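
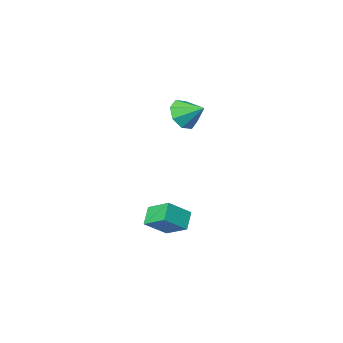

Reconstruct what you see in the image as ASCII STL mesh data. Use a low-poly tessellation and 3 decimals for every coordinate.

solid 
facet normal 0.395 -0.782 -0.483
outer loop
vertex -2.83 -3.632 1.33
vertex -3.35 -4.305 1.995
vertex -3.58 -3.837 1.049
endloop
endfacet
facet normal -0.101 0.912 -0.397
outer loop
vertex -2.83 -3.632 1.33
vertex -3.58 -3.837 1.049
vertex -3.93 -3.155 2.705
endloop
endfacet
facet normal 0.394 -0.782 -0.483
outer loop
vertex -3.58 -3.837 1.049
vertex -3.35 -4.305 1.995
vertex -4.196 -4.316 1.323
endloop
endfacet
facet normal -0.667 0.629 -0.400
outer loop
vertex -3.58 -3.837 1.049
vertex -4.196 -4.316 1.323
vertex -3.93 -3.155 2.705
endloop
endfacet
facet normal 0.394 -0.782 -0.483
outer loop
vertex -4.196 -4.316 1.323
vertex -3.35 -4.305 1.995
vertex -4.316 -4.789 1.991
endloop
endfacet
facet normal -0.972 0.234 -0.009
outer loop
vertex -4.196 -4.316 1.323
vertex -4.316 -4.789 1.991
vertex -3.93 -3.155 2.705
endloop
endfacet
facet normal 0.394 -0.782 -0.483
outer loop
vertex -4.316 -4.789 1.991
vertex -3.35 -4.305 1.995
vertex -3.87 -4.978 2.661
endloop
endfacet
facet normal -0.837 -0.041 0.546
outer loop
vertex -4.316 -4.789 1.991
vertex -3.87 -4.978 2.661
vertex -3.93 -3.155 2.705
endloop
endfacet
facet normal 0.394 -0.782 -0.483
outer loop
vertex -3.87 -4.978 2.661
vertex -3.35 -4.305 1.995
vertex -3.12 -4.773 2.941
endloop
endfacet
facet normal -0.341 -0.034 0.939
outer loop
vertex -3.87 -4.978 2.661
vertex -3.12 -4.773 2.941
vertex -3.93 -3.155 2.705
endloop
endfacet
facet normal 0.395 -0.782 -0.483
outer loop
vertex -3.12 -4.773 2.941
vertex -3.35 -4.305 1.995
vertex -2.505 -4.293 2.667
endloop
endfacet
facet normal 0.225 0.250 0.942
outer loop
vertex -3.12 -4.773 2.941
vertex -2.505 -4.293 2.667
vertex -3.93 -3.155 2.705
endloop
endfacet
facet normal 0.395 -0.782 -0.482
outer loop
vertex -2.505 -4.293 2.667
vertex -3.35 -4.305 1.995
vertex -2.385 -3.821 2.0
endloop
endfacet
facet normal 0.530 0.645 0.551
outer loop
vertex -2.505 -4.293 2.667
vertex -2.385 -3.821 2.0
vertex -3.93 -3.155 2.705
endloop
endfacet
facet normal 0.395 -0.782 -0.483
outer loop
vertex -2.385 -3.821 2.0
vertex -3.35 -4.305 1.995
vertex -2.83 -3.632 1.33
endloop
endfacet
facet normal 0.395 0.919 -0.003
outer loop
vertex -2.385 -3.821 2.0
vertex -2.83 -3.632 1.33
vertex -3.93 -3.155 2.705
endloop
endfacet
facet normal -0.515 -0.532 0.672
outer loop
vertex 1.696 2.896 -0.774
vertex 0.456 2.966 -1.668
vertex 2.121 1.611 -1.466
endloop
endfacet
facet normal 0.810 -0.047 0.584
outer loop
vertex 2.724 2.234 -2.252
vertex 1.696 2.896 -0.774
vertex 2.121 1.611 -1.466
endloop
endfacet
facet normal -0.515 -0.533 0.671
outer loop
vertex 2.121 1.611 -1.466
vertex 0.456 2.966 -1.668
vertex 0.882 1.682 -2.36
endloop
endfacet
facet normal 0.280 -0.845 -0.455
outer loop
vertex 0.882 1.682 -2.36
vertex 2.724 2.234 -2.252
vertex 2.121 1.611 -1.466
endloop
endfacet
facet normal -0.280 0.845 0.455
outer loop
vertex 1.696 2.896 -0.774
vertex 1.059 3.589 -2.454
vertex 0.456 2.966 -1.668
endloop
endfacet
facet normal 0.810 -0.046 0.584
outer loop
vertex 2.298 3.518 -1.56
vertex 1.696 2.896 -0.774
vertex 2.724 2.234 -2.252
endloop
endfacet
facet normal -0.280 0.846 0.455
outer loop
vertex 2.298 3.518 -1.56
vertex 1.059 3.589 -2.454
vertex 1.696 2.896 -0.774
endloop
endfacet
facet normal -0.810 0.046 -0.585
outer loop
vertex 0.456 2.966 -1.668
vertex 1.059 3.589 -2.454
vertex 0.882 1.682 -2.36
endloop
endfacet
facet normal 0.280 -0.846 -0.455
outer loop
vertex 1.484 2.304 -3.146
vertex 2.724 2.234 -2.252
vertex 0.882 1.682 -2.36
endloop
endfacet
facet normal -0.810 0.046 -0.584
outer loop
vertex 0.882 1.682 -2.36
vertex 1.059 3.589 -2.454
vertex 1.484 2.304 -3.146
endloop
endfacet
facet normal 0.514 0.533 -0.672
outer loop
vertex 1.484 2.304 -3.146
vertex 2.298 3.518 -1.56
vertex 2.724 2.234 -2.252
endloop
endfacet
facet normal 0.515 0.532 -0.672
outer loop
vertex 1.059 3.589 -2.454
vertex 2.298 3.518 -1.56
vertex 1.484 2.304 -3.146
endloop
endfacet

endsolid


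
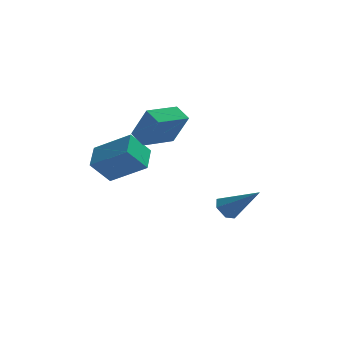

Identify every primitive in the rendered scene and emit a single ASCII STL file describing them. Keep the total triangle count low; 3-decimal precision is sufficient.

solid 
facet normal -0.744 0.270 -0.612
outer loop
vertex 3.486 -1.424 -4.679
vertex 3.081 -1.305 -4.134
vertex 3.474 -0.798 -4.388
endloop
endfacet
facet normal 0.850 0.235 -0.471
outer loop
vertex 3.486 -1.424 -4.679
vertex 3.474 -0.798 -4.388
vertex 4.599 -1.855 -2.886
endloop
endfacet
facet normal -0.743 0.270 -0.612
outer loop
vertex 3.474 -0.798 -4.388
vertex 3.081 -1.305 -4.134
vertex 3.068 -0.68 -3.843
endloop
endfacet
facet normal 0.514 0.834 0.202
outer loop
vertex 3.474 -0.798 -4.388
vertex 3.068 -0.68 -3.843
vertex 4.599 -1.855 -2.886
endloop
endfacet
facet normal -0.745 0.269 -0.611
outer loop
vertex 3.068 -0.68 -3.843
vertex 3.081 -1.305 -4.134
vertex 2.676 -1.187 -3.588
endloop
endfacet
facet normal -0.127 0.522 0.843
outer loop
vertex 3.068 -0.68 -3.843
vertex 2.676 -1.187 -3.588
vertex 4.599 -1.855 -2.886
endloop
endfacet
facet normal -0.745 0.270 -0.611
outer loop
vertex 2.676 -1.187 -3.588
vertex 3.081 -1.305 -4.134
vertex 2.688 -1.812 -3.879
endloop
endfacet
facet normal -0.432 -0.387 0.814
outer loop
vertex 2.676 -1.187 -3.588
vertex 2.688 -1.812 -3.879
vertex 4.599 -1.855 -2.886
endloop
endfacet
facet normal -0.744 0.269 -0.612
outer loop
vertex 2.688 -1.812 -3.879
vertex 3.081 -1.305 -4.134
vertex 3.094 -1.931 -4.425
endloop
endfacet
facet normal -0.096 -0.985 0.143
outer loop
vertex 2.688 -1.812 -3.879
vertex 3.094 -1.931 -4.425
vertex 4.599 -1.855 -2.886
endloop
endfacet
facet normal -0.744 0.269 -0.612
outer loop
vertex 3.094 -1.931 -4.425
vertex 3.081 -1.305 -4.134
vertex 3.486 -1.424 -4.679
endloop
endfacet
facet normal 0.546 -0.672 -0.500
outer loop
vertex 3.094 -1.931 -4.425
vertex 3.486 -1.424 -4.679
vertex 4.599 -1.855 -2.886
endloop
endfacet
facet normal -0.572 -0.324 0.753
outer loop
vertex -1.02 -2.868 0.859
vertex -2.69 -2.299 -0.165
vertex -1.086 -4.133 0.265
endloop
endfacet
facet normal 0.818 -0.279 0.502
outer loop
vertex -0.25 -3.661 -0.835
vertex -1.02 -2.868 0.859
vertex -1.086 -4.133 0.265
endloop
endfacet
facet normal -0.572 -0.324 0.753
outer loop
vertex -1.086 -4.133 0.265
vertex -2.69 -2.299 -0.165
vertex -2.756 -3.565 -0.76
endloop
endfacet
facet normal -0.047 -0.904 -0.424
outer loop
vertex -2.756 -3.565 -0.76
vertex -0.25 -3.661 -0.835
vertex -1.086 -4.133 0.265
endloop
endfacet
facet normal 0.048 0.904 0.424
outer loop
vertex -1.02 -2.868 0.859
vertex -1.854 -1.827 -1.265
vertex -2.69 -2.299 -0.165
endloop
endfacet
facet normal 0.818 -0.279 0.503
outer loop
vertex -0.184 -2.395 -0.24
vertex -1.02 -2.868 0.859
vertex -0.25 -3.661 -0.835
endloop
endfacet
facet normal 0.047 0.904 0.425
outer loop
vertex -0.184 -2.395 -0.24
vertex -1.854 -1.827 -1.265
vertex -1.02 -2.868 0.859
endloop
endfacet
facet normal -0.818 0.279 -0.502
outer loop
vertex -2.69 -2.299 -0.165
vertex -1.854 -1.827 -1.265
vertex -2.756 -3.565 -0.76
endloop
endfacet
facet normal -0.047 -0.904 -0.425
outer loop
vertex -1.92 -3.092 -1.859
vertex -0.25 -3.661 -0.835
vertex -2.756 -3.565 -0.76
endloop
endfacet
facet normal -0.818 0.279 -0.503
outer loop
vertex -2.756 -3.565 -0.76
vertex -1.854 -1.827 -1.265
vertex -1.92 -3.092 -1.859
endloop
endfacet
facet normal 0.572 0.324 -0.753
outer loop
vertex -1.92 -3.092 -1.859
vertex -0.184 -2.395 -0.24
vertex -0.25 -3.661 -0.835
endloop
endfacet
facet normal 0.572 0.324 -0.753
outer loop
vertex -1.854 -1.827 -1.265
vertex -0.184 -2.395 -0.24
vertex -1.92 -3.092 -1.859
endloop
endfacet
facet normal -0.715 -0.695 0.068
outer loop
vertex -0.34 -2.785 2.268
vertex -1.053 -2.206 0.697
vertex 0.221 -3.41 1.784
endloop
endfacet
facet normal 0.392 -0.317 0.864
outer loop
vertex 1.473 -2.194 1.663
vertex -0.34 -2.785 2.268
vertex 0.221 -3.41 1.784
endloop
endfacet
facet normal -0.716 -0.695 0.069
outer loop
vertex 0.221 -3.41 1.784
vertex -1.053 -2.206 0.697
vertex -0.492 -2.832 0.212
endloop
endfacet
facet normal 0.578 -0.645 -0.499
outer loop
vertex -0.492 -2.832 0.212
vertex 1.473 -2.194 1.663
vertex 0.221 -3.41 1.784
endloop
endfacet
facet normal -0.578 0.645 0.500
outer loop
vertex -0.34 -2.785 2.268
vertex 0.199 -0.99 0.576
vertex -1.053 -2.206 0.697
endloop
endfacet
facet normal 0.392 -0.318 0.863
outer loop
vertex 0.912 -1.568 2.148
vertex -0.34 -2.785 2.268
vertex 1.473 -2.194 1.663
endloop
endfacet
facet normal -0.579 0.645 0.500
outer loop
vertex 0.912 -1.568 2.148
vertex 0.199 -0.99 0.576
vertex -0.34 -2.785 2.268
endloop
endfacet
facet normal -0.392 0.318 -0.863
outer loop
vertex -1.053 -2.206 0.697
vertex 0.199 -0.99 0.576
vertex -0.492 -2.832 0.212
endloop
endfacet
facet normal 0.578 -0.644 -0.500
outer loop
vertex 0.76 -1.615 0.092
vertex 1.473 -2.194 1.663
vertex -0.492 -2.832 0.212
endloop
endfacet
facet normal -0.391 0.318 -0.864
outer loop
vertex -0.492 -2.832 0.212
vertex 0.199 -0.99 0.576
vertex 0.76 -1.615 0.092
endloop
endfacet
facet normal 0.716 0.695 -0.069
outer loop
vertex 0.76 -1.615 0.092
vertex 0.912 -1.568 2.148
vertex 1.473 -2.194 1.663
endloop
endfacet
facet normal 0.715 0.695 -0.069
outer loop
vertex 0.199 -0.99 0.576
vertex 0.912 -1.568 2.148
vertex 0.76 -1.615 0.092
endloop
endfacet

endsolid


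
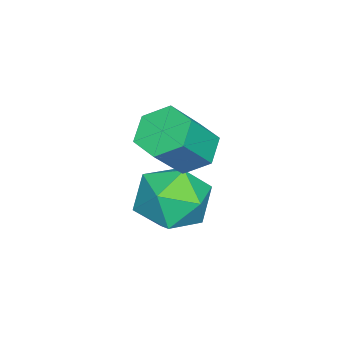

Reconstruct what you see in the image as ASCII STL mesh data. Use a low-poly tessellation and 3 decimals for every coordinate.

solid 
facet normal -0.590 0.287 -0.754
outer loop
vertex -1.623 -1.883 -1.941
vertex -2.124 -2.634 -1.835
vertex -2.338 -1.876 -1.379
endloop
endfacet
facet normal 0.183 0.958 0.221
outer loop
vertex -1.623 -1.883 -1.941
vertex -2.338 -1.876 -1.379
vertex -0.614 -2.374 -0.651
endloop
endfacet
facet normal 0.183 0.958 0.222
outer loop
vertex -0.614 -2.374 -0.651
vertex -2.338 -1.876 -1.379
vertex -1.329 -2.368 -0.089
endloop
endfacet
facet normal 0.590 -0.288 0.754
outer loop
vertex -0.614 -2.374 -0.651
vertex -1.329 -2.368 -0.089
vertex -1.116 -3.126 -0.545
endloop
endfacet
facet normal -0.590 0.287 -0.755
outer loop
vertex -2.338 -1.876 -1.379
vertex -2.124 -2.634 -1.835
vertex -2.84 -2.628 -1.273
endloop
endfacet
facet normal -0.590 0.485 0.646
outer loop
vertex -2.338 -1.876 -1.379
vertex -2.84 -2.628 -1.273
vertex -1.329 -2.368 -0.089
endloop
endfacet
facet normal -0.590 0.485 0.646
outer loop
vertex -1.329 -2.368 -0.089
vertex -2.84 -2.628 -1.273
vertex -1.831 -3.119 0.017
endloop
endfacet
facet normal 0.590 -0.288 0.754
outer loop
vertex -1.329 -2.368 -0.089
vertex -1.831 -3.119 0.017
vertex -1.116 -3.126 -0.545
endloop
endfacet
facet normal -0.590 0.287 -0.755
outer loop
vertex -2.84 -2.628 -1.273
vertex -2.124 -2.634 -1.835
vertex -2.626 -3.386 -1.729
endloop
endfacet
facet normal -0.772 -0.473 0.424
outer loop
vertex -2.84 -2.628 -1.273
vertex -2.626 -3.386 -1.729
vertex -1.831 -3.119 0.017
endloop
endfacet
facet normal -0.772 -0.473 0.424
outer loop
vertex -1.831 -3.119 0.017
vertex -2.626 -3.386 -1.729
vertex -1.617 -3.877 -0.439
endloop
endfacet
facet normal 0.590 -0.287 0.754
outer loop
vertex -1.831 -3.119 0.017
vertex -1.617 -3.877 -0.439
vertex -1.116 -3.126 -0.545
endloop
endfacet
facet normal -0.590 0.288 -0.754
outer loop
vertex -2.626 -3.386 -1.729
vertex -2.124 -2.634 -1.835
vertex -1.911 -3.392 -2.291
endloop
endfacet
facet normal -0.182 -0.958 -0.222
outer loop
vertex -2.626 -3.386 -1.729
vertex -1.911 -3.392 -2.291
vertex -1.617 -3.877 -0.439
endloop
endfacet
facet normal -0.184 -0.958 -0.222
outer loop
vertex -1.617 -3.877 -0.439
vertex -1.911 -3.392 -2.291
vertex -0.902 -3.884 -1.001
endloop
endfacet
facet normal 0.590 -0.287 0.754
outer loop
vertex -1.617 -3.877 -0.439
vertex -0.902 -3.884 -1.001
vertex -1.116 -3.126 -0.545
endloop
endfacet
facet normal -0.590 0.288 -0.754
outer loop
vertex -1.911 -3.392 -2.291
vertex -2.124 -2.634 -1.835
vertex -1.409 -2.641 -2.397
endloop
endfacet
facet normal 0.589 -0.485 -0.646
outer loop
vertex -1.911 -3.392 -2.291
vertex -1.409 -2.641 -2.397
vertex -0.902 -3.884 -1.001
endloop
endfacet
facet normal 0.590 -0.485 -0.646
outer loop
vertex -0.902 -3.884 -1.001
vertex -1.409 -2.641 -2.397
vertex -0.4 -3.132 -1.107
endloop
endfacet
facet normal 0.590 -0.287 0.755
outer loop
vertex -0.902 -3.884 -1.001
vertex -0.4 -3.132 -1.107
vertex -1.116 -3.126 -0.545
endloop
endfacet
facet normal -0.590 0.287 -0.754
outer loop
vertex -1.409 -2.641 -2.397
vertex -2.124 -2.634 -1.835
vertex -1.623 -1.883 -1.941
endloop
endfacet
facet normal 0.772 0.473 -0.424
outer loop
vertex -1.409 -2.641 -2.397
vertex -1.623 -1.883 -1.941
vertex -0.4 -3.132 -1.107
endloop
endfacet
facet normal 0.772 0.473 -0.424
outer loop
vertex -0.4 -3.132 -1.107
vertex -1.623 -1.883 -1.941
vertex -0.614 -2.374 -0.651
endloop
endfacet
facet normal 0.590 -0.287 0.755
outer loop
vertex -0.4 -3.132 -1.107
vertex -0.614 -2.374 -0.651
vertex -1.116 -3.126 -0.545
endloop
endfacet
facet normal -0.688 0.350 0.636
outer loop
vertex -2.052 -1.999 -3.253
vertex -2.417 -3.15 -3.015
vertex -1.529 -2.634 -2.338
endloop
endfacet
facet normal -0.120 0.782 0.611
outer loop
vertex -2.052 -1.999 -3.253
vertex -1.529 -2.634 -2.338
vertex -0.835 -1.945 -3.084
endloop
endfacet
facet normal -0.035 0.997 -0.064
outer loop
vertex -2.052 -1.999 -3.253
vertex -0.835 -1.945 -3.084
vertex -1.294 -2.034 -4.222
endloop
endfacet
facet normal -0.552 0.698 -0.457
outer loop
vertex -2.052 -1.999 -3.253
vertex -1.294 -2.034 -4.222
vertex -2.272 -2.779 -4.179
endloop
endfacet
facet normal -0.954 0.298 -0.024
outer loop
vertex -2.052 -1.999 -3.253
vertex -2.272 -2.779 -4.179
vertex -2.417 -3.15 -3.015
endloop
endfacet
facet normal 0.455 0.402 0.795
outer loop
vertex -0.835 -1.945 -3.084
vertex -1.529 -2.634 -2.338
vertex -0.448 -3.061 -2.741
endloop
endfacet
facet normal -0.464 -0.297 0.835
outer loop
vertex -1.529 -2.634 -2.338
vertex -2.417 -3.15 -3.015
vertex -1.426 -3.806 -2.698
endloop
endfacet
facet normal -0.894 -0.382 -0.233
outer loop
vertex -2.417 -3.15 -3.015
vertex -2.272 -2.779 -4.179
vertex -1.885 -3.895 -3.836
endloop
endfacet
facet normal -0.243 0.265 -0.933
outer loop
vertex -2.272 -2.779 -4.179
vertex -1.294 -2.034 -4.222
vertex -1.191 -3.206 -4.582
endloop
endfacet
facet normal 0.591 0.750 -0.297
outer loop
vertex -1.294 -2.034 -4.222
vertex -0.835 -1.945 -3.084
vertex -0.303 -2.69 -3.905
endloop
endfacet
facet normal 0.552 -0.698 0.457
outer loop
vertex -0.668 -3.841 -3.667
vertex -0.448 -3.061 -2.741
vertex -1.426 -3.806 -2.698
endloop
endfacet
facet normal 0.035 -0.997 0.064
outer loop
vertex -0.668 -3.841 -3.667
vertex -1.426 -3.806 -2.698
vertex -1.885 -3.895 -3.836
endloop
endfacet
facet normal 0.120 -0.782 -0.611
outer loop
vertex -0.668 -3.841 -3.667
vertex -1.885 -3.895 -3.836
vertex -1.191 -3.206 -4.582
endloop
endfacet
facet normal 0.688 -0.350 -0.636
outer loop
vertex -0.668 -3.841 -3.667
vertex -1.191 -3.206 -4.582
vertex -0.303 -2.69 -3.905
endloop
endfacet
facet normal 0.954 -0.298 0.024
outer loop
vertex -0.668 -3.841 -3.667
vertex -0.303 -2.69 -3.905
vertex -0.448 -3.061 -2.741
endloop
endfacet
facet normal 0.243 -0.265 0.933
outer loop
vertex -1.426 -3.806 -2.698
vertex -0.448 -3.061 -2.741
vertex -1.529 -2.634 -2.338
endloop
endfacet
facet normal -0.591 -0.750 0.297
outer loop
vertex -1.885 -3.895 -3.836
vertex -1.426 -3.806 -2.698
vertex -2.417 -3.15 -3.015
endloop
endfacet
facet normal -0.455 -0.402 -0.795
outer loop
vertex -1.191 -3.206 -4.582
vertex -1.885 -3.895 -3.836
vertex -2.272 -2.779 -4.179
endloop
endfacet
facet normal 0.464 0.297 -0.835
outer loop
vertex -0.303 -2.69 -3.905
vertex -1.191 -3.206 -4.582
vertex -1.294 -2.034 -4.222
endloop
endfacet
facet normal 0.894 0.382 0.233
outer loop
vertex -0.448 -3.061 -2.741
vertex -0.303 -2.69 -3.905
vertex -0.835 -1.945 -3.084
endloop
endfacet

endsolid


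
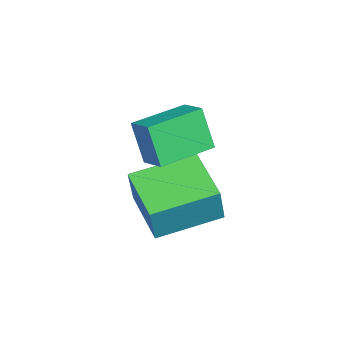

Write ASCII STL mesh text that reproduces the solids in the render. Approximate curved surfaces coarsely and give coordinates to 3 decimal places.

solid 
facet normal -0.536 -0.747 -0.393
outer loop
vertex -1.148 -4.324 -0.66
vertex -2.406 -3.456 -0.593
vertex -0.914 -3.897 -1.79
endloop
endfacet
facet normal 0.822 -0.567 -0.044
outer loop
vertex -0.474 -3.284 -1.467
vertex -1.148 -4.324 -0.66
vertex -0.914 -3.897 -1.79
endloop
endfacet
facet normal -0.536 -0.747 -0.394
outer loop
vertex -0.914 -3.897 -1.79
vertex -2.406 -3.456 -0.593
vertex -2.172 -3.029 -1.722
endloop
endfacet
facet normal 0.190 0.347 -0.918
outer loop
vertex -2.172 -3.029 -1.722
vertex -0.474 -3.284 -1.467
vertex -0.914 -3.897 -1.79
endloop
endfacet
facet normal -0.191 -0.347 0.918
outer loop
vertex -1.148 -4.324 -0.66
vertex -1.966 -2.843 -0.27
vertex -2.406 -3.456 -0.593
endloop
endfacet
facet normal 0.822 -0.567 -0.044
outer loop
vertex -0.708 -3.711 -0.338
vertex -1.148 -4.324 -0.66
vertex -0.474 -3.284 -1.467
endloop
endfacet
facet normal -0.189 -0.347 0.919
outer loop
vertex -0.708 -3.711 -0.338
vertex -1.966 -2.843 -0.27
vertex -1.148 -4.324 -0.66
endloop
endfacet
facet normal -0.822 0.567 0.044
outer loop
vertex -2.406 -3.456 -0.593
vertex -1.966 -2.843 -0.27
vertex -2.172 -3.029 -1.722
endloop
endfacet
facet normal 0.190 0.346 -0.919
outer loop
vertex -1.732 -2.416 -1.4
vertex -0.474 -3.284 -1.467
vertex -2.172 -3.029 -1.722
endloop
endfacet
facet normal -0.822 0.567 0.044
outer loop
vertex -2.172 -3.029 -1.722
vertex -1.966 -2.843 -0.27
vertex -1.732 -2.416 -1.4
endloop
endfacet
facet normal 0.536 0.747 0.394
outer loop
vertex -1.732 -2.416 -1.4
vertex -0.708 -3.711 -0.338
vertex -0.474 -3.284 -1.467
endloop
endfacet
facet normal 0.536 0.747 0.393
outer loop
vertex -1.966 -2.843 -0.27
vertex -0.708 -3.711 -0.338
vertex -1.732 -2.416 -1.4
endloop
endfacet
facet normal -0.709 -0.664 0.237
outer loop
vertex -1.387 -4.533 -2.757
vertex -2.534 -3.188 -2.419
vertex -1.759 -4.555 -3.93
endloop
endfacet
facet normal 0.637 -0.747 -0.188
outer loop
vertex -0.646 -3.512 -4.301
vertex -1.387 -4.533 -2.757
vertex -1.759 -4.555 -3.93
endloop
endfacet
facet normal -0.709 -0.664 0.237
outer loop
vertex -1.759 -4.555 -3.93
vertex -2.534 -3.188 -2.419
vertex -2.906 -3.21 -3.591
endloop
endfacet
facet normal -0.302 -0.017 -0.953
outer loop
vertex -2.906 -3.21 -3.591
vertex -0.646 -3.512 -4.301
vertex -1.759 -4.555 -3.93
endloop
endfacet
facet normal 0.301 0.017 0.953
outer loop
vertex -1.387 -4.533 -2.757
vertex -1.421 -2.145 -2.79
vertex -2.534 -3.188 -2.419
endloop
endfacet
facet normal 0.637 -0.747 -0.188
outer loop
vertex -0.274 -3.49 -3.129
vertex -1.387 -4.533 -2.757
vertex -0.646 -3.512 -4.301
endloop
endfacet
facet normal 0.302 0.017 0.953
outer loop
vertex -0.274 -3.49 -3.129
vertex -1.421 -2.145 -2.79
vertex -1.387 -4.533 -2.757
endloop
endfacet
facet normal -0.637 0.747 0.188
outer loop
vertex -2.534 -3.188 -2.419
vertex -1.421 -2.145 -2.79
vertex -2.906 -3.21 -3.591
endloop
endfacet
facet normal -0.302 -0.018 -0.953
outer loop
vertex -1.793 -2.167 -3.963
vertex -0.646 -3.512 -4.301
vertex -2.906 -3.21 -3.591
endloop
endfacet
facet normal -0.637 0.747 0.188
outer loop
vertex -2.906 -3.21 -3.591
vertex -1.421 -2.145 -2.79
vertex -1.793 -2.167 -3.963
endloop
endfacet
facet normal 0.709 0.664 -0.237
outer loop
vertex -1.793 -2.167 -3.963
vertex -0.274 -3.49 -3.129
vertex -0.646 -3.512 -4.301
endloop
endfacet
facet normal 0.709 0.664 -0.237
outer loop
vertex -1.421 -2.145 -2.79
vertex -0.274 -3.49 -3.129
vertex -1.793 -2.167 -3.963
endloop
endfacet

endsolid


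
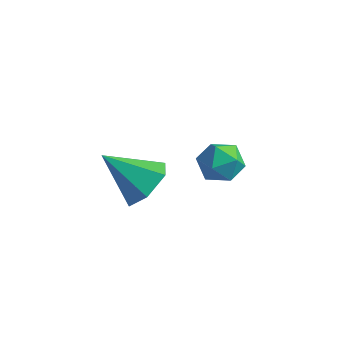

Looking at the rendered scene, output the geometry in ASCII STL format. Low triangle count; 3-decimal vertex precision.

solid 
facet normal 0.704 0.313 -0.638
outer loop
vertex 3.885 -2.232 1.705
vertex 3.255 -1.388 1.423
vertex 3.96 -1.291 2.249
endloop
endfacet
facet normal 0.349 -0.490 0.799
outer loop
vertex 3.885 -2.232 1.705
vertex 3.96 -1.291 2.249
vertex 1.805 -2.032 2.737
endloop
endfacet
facet normal 0.704 0.313 -0.638
outer loop
vertex 3.96 -1.291 2.249
vertex 3.255 -1.388 1.423
vertex 3.33 -0.447 1.968
endloop
endfacet
facet normal 0.082 0.370 0.925
outer loop
vertex 3.96 -1.291 2.249
vertex 3.33 -0.447 1.968
vertex 1.805 -2.032 2.737
endloop
endfacet
facet normal 0.704 0.313 -0.637
outer loop
vertex 3.33 -0.447 1.968
vertex 3.255 -1.388 1.423
vertex 2.626 -0.544 1.142
endloop
endfacet
facet normal -0.560 0.729 0.392
outer loop
vertex 3.33 -0.447 1.968
vertex 2.626 -0.544 1.142
vertex 1.805 -2.032 2.737
endloop
endfacet
facet normal 0.704 0.312 -0.638
outer loop
vertex 2.626 -0.544 1.142
vertex 3.255 -1.388 1.423
vertex 2.55 -1.485 0.597
endloop
endfacet
facet normal -0.936 0.230 -0.267
outer loop
vertex 2.626 -0.544 1.142
vertex 2.55 -1.485 0.597
vertex 1.805 -2.032 2.737
endloop
endfacet
facet normal 0.704 0.313 -0.638
outer loop
vertex 2.55 -1.485 0.597
vertex 3.255 -1.388 1.423
vertex 3.18 -2.329 0.879
endloop
endfacet
facet normal -0.669 -0.631 -0.394
outer loop
vertex 2.55 -1.485 0.597
vertex 3.18 -2.329 0.879
vertex 1.805 -2.032 2.737
endloop
endfacet
facet normal 0.704 0.313 -0.638
outer loop
vertex 3.18 -2.329 0.879
vertex 3.255 -1.388 1.423
vertex 3.885 -2.232 1.705
endloop
endfacet
facet normal -0.026 -0.990 0.139
outer loop
vertex 3.18 -2.329 0.879
vertex 3.885 -2.232 1.705
vertex 1.805 -2.032 2.737
endloop
endfacet
facet normal -0.334 0.471 0.816
outer loop
vertex 3.634 3.482 0.32
vertex 2.725 3.182 0.121
vertex 3.311 2.631 0.679
endloop
endfacet
facet normal 0.340 0.253 0.906
outer loop
vertex 3.634 3.482 0.32
vertex 3.311 2.631 0.679
vertex 4.218 2.697 0.32
endloop
endfacet
facet normal 0.738 0.549 0.393
outer loop
vertex 3.634 3.482 0.32
vertex 4.218 2.697 0.32
vertex 4.193 3.288 -0.458
endloop
endfacet
facet normal 0.311 0.950 -0.014
outer loop
vertex 3.634 3.482 0.32
vertex 4.193 3.288 -0.458
vertex 3.27 3.588 -0.581
endloop
endfacet
facet normal -0.352 0.902 0.248
outer loop
vertex 3.634 3.482 0.32
vertex 3.27 3.588 -0.581
vertex 2.725 3.182 0.121
endloop
endfacet
facet normal 0.356 -0.455 0.816
outer loop
vertex 4.218 2.697 0.32
vertex 3.311 2.631 0.679
vertex 3.67 1.912 0.121
endloop
endfacet
facet normal -0.735 -0.102 0.671
outer loop
vertex 3.311 2.631 0.679
vertex 2.725 3.182 0.121
vertex 2.747 2.212 -0.002
endloop
endfacet
facet normal -0.764 0.596 -0.248
outer loop
vertex 2.725 3.182 0.121
vertex 3.27 3.588 -0.581
vertex 2.722 2.803 -0.78
endloop
endfacet
facet normal 0.309 0.675 -0.671
outer loop
vertex 3.27 3.588 -0.581
vertex 4.193 3.288 -0.458
vertex 3.629 2.869 -1.139
endloop
endfacet
facet normal 1.000 0.024 -0.014
outer loop
vertex 4.193 3.288 -0.458
vertex 4.218 2.697 0.32
vertex 4.215 2.318 -0.581
endloop
endfacet
facet normal -0.311 -0.950 0.014
outer loop
vertex 3.306 2.018 -0.78
vertex 3.67 1.912 0.121
vertex 2.747 2.212 -0.002
endloop
endfacet
facet normal -0.738 -0.549 -0.393
outer loop
vertex 3.306 2.018 -0.78
vertex 2.747 2.212 -0.002
vertex 2.722 2.803 -0.78
endloop
endfacet
facet normal -0.340 -0.253 -0.906
outer loop
vertex 3.306 2.018 -0.78
vertex 2.722 2.803 -0.78
vertex 3.629 2.869 -1.139
endloop
endfacet
facet normal 0.334 -0.471 -0.816
outer loop
vertex 3.306 2.018 -0.78
vertex 3.629 2.869 -1.139
vertex 4.215 2.318 -0.581
endloop
endfacet
facet normal 0.352 -0.902 -0.248
outer loop
vertex 3.306 2.018 -0.78
vertex 4.215 2.318 -0.581
vertex 3.67 1.912 0.121
endloop
endfacet
facet normal -0.309 -0.675 0.671
outer loop
vertex 2.747 2.212 -0.002
vertex 3.67 1.912 0.121
vertex 3.311 2.631 0.679
endloop
endfacet
facet normal -1.000 -0.024 0.014
outer loop
vertex 2.722 2.803 -0.78
vertex 2.747 2.212 -0.002
vertex 2.725 3.182 0.121
endloop
endfacet
facet normal -0.356 0.455 -0.816
outer loop
vertex 3.629 2.869 -1.139
vertex 2.722 2.803 -0.78
vertex 3.27 3.588 -0.581
endloop
endfacet
facet normal 0.735 0.102 -0.671
outer loop
vertex 4.215 2.318 -0.581
vertex 3.629 2.869 -1.139
vertex 4.193 3.288 -0.458
endloop
endfacet
facet normal 0.764 -0.596 0.248
outer loop
vertex 3.67 1.912 0.121
vertex 4.215 2.318 -0.581
vertex 4.218 2.697 0.32
endloop
endfacet

endsolid


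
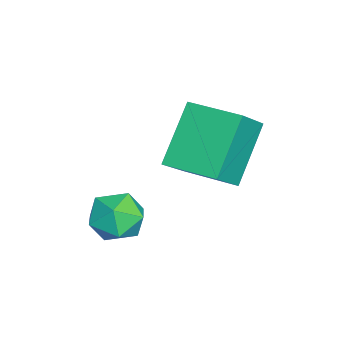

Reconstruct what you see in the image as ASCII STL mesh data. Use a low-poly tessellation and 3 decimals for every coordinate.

solid 
facet normal -0.619 0.256 0.742
outer loop
vertex 1.689 0.523 0.765
vertex 2.181 1.595 0.805
vertex 0.984 0.873 0.056
endloop
endfacet
facet normal -0.417 -0.908 -0.034
outer loop
vertex 1.919 0.485 -1.065
vertex 1.689 0.523 0.765
vertex 0.984 0.873 0.056
endloop
endfacet
facet normal -0.619 0.257 0.742
outer loop
vertex 0.984 0.873 0.056
vertex 2.181 1.595 0.805
vertex 1.476 1.945 0.095
endloop
endfacet
facet normal -0.666 0.330 -0.669
outer loop
vertex 1.476 1.945 0.095
vertex 1.919 0.485 -1.065
vertex 0.984 0.873 0.056
endloop
endfacet
facet normal 0.665 -0.330 0.669
outer loop
vertex 1.689 0.523 0.765
vertex 3.116 1.207 -0.316
vertex 2.181 1.595 0.805
endloop
endfacet
facet normal -0.417 -0.908 -0.034
outer loop
vertex 2.624 0.135 -0.355
vertex 1.689 0.523 0.765
vertex 1.919 0.485 -1.065
endloop
endfacet
facet normal 0.665 -0.330 0.670
outer loop
vertex 2.624 0.135 -0.355
vertex 3.116 1.207 -0.316
vertex 1.689 0.523 0.765
endloop
endfacet
facet normal 0.417 0.908 0.034
outer loop
vertex 2.181 1.595 0.805
vertex 3.116 1.207 -0.316
vertex 1.476 1.945 0.095
endloop
endfacet
facet normal -0.665 0.330 -0.670
outer loop
vertex 2.411 1.557 -1.025
vertex 1.919 0.485 -1.065
vertex 1.476 1.945 0.095
endloop
endfacet
facet normal 0.417 0.908 0.034
outer loop
vertex 1.476 1.945 0.095
vertex 3.116 1.207 -0.316
vertex 2.411 1.557 -1.025
endloop
endfacet
facet normal 0.620 -0.257 -0.742
outer loop
vertex 2.411 1.557 -1.025
vertex 2.624 0.135 -0.355
vertex 1.919 0.485 -1.065
endloop
endfacet
facet normal 0.619 -0.257 -0.742
outer loop
vertex 3.116 1.207 -0.316
vertex 2.624 0.135 -0.355
vertex 2.411 1.557 -1.025
endloop
endfacet
facet normal 0.014 -0.149 0.989
outer loop
vertex 2.791 -0.467 -1.104
vertex 2.903 -1.081 -1.198
vertex 3.385 -0.676 -1.144
endloop
endfacet
facet normal 0.235 0.509 0.828
outer loop
vertex 2.791 -0.467 -1.104
vertex 3.385 -0.676 -1.144
vertex 3.22 -0.138 -1.428
endloop
endfacet
facet normal -0.287 0.836 0.468
outer loop
vertex 2.791 -0.467 -1.104
vertex 3.22 -0.138 -1.428
vertex 2.637 -0.209 -1.659
endloop
endfacet
facet normal -0.832 0.377 0.406
outer loop
vertex 2.791 -0.467 -1.104
vertex 2.637 -0.209 -1.659
vertex 2.442 -0.792 -1.517
endloop
endfacet
facet normal -0.647 -0.229 0.727
outer loop
vertex 2.791 -0.467 -1.104
vertex 2.442 -0.792 -1.517
vertex 2.903 -1.081 -1.198
endloop
endfacet
facet normal 0.799 0.453 0.394
outer loop
vertex 3.22 -0.138 -1.428
vertex 3.385 -0.676 -1.144
vertex 3.598 -0.548 -1.723
endloop
endfacet
facet normal 0.441 -0.613 0.656
outer loop
vertex 3.385 -0.676 -1.144
vertex 2.903 -1.081 -1.198
vertex 3.403 -1.131 -1.581
endloop
endfacet
facet normal -0.627 -0.744 0.231
outer loop
vertex 2.903 -1.081 -1.198
vertex 2.442 -0.792 -1.517
vertex 2.82 -1.202 -1.812
endloop
endfacet
facet normal -0.927 0.240 -0.288
outer loop
vertex 2.442 -0.792 -1.517
vertex 2.637 -0.209 -1.659
vertex 2.655 -0.664 -2.096
endloop
endfacet
facet normal -0.045 0.981 -0.187
outer loop
vertex 2.637 -0.209 -1.659
vertex 3.22 -0.138 -1.428
vertex 3.137 -0.259 -2.042
endloop
endfacet
facet normal 0.832 -0.377 -0.406
outer loop
vertex 3.249 -0.873 -2.136
vertex 3.598 -0.548 -1.723
vertex 3.403 -1.131 -1.581
endloop
endfacet
facet normal 0.287 -0.836 -0.468
outer loop
vertex 3.249 -0.873 -2.136
vertex 3.403 -1.131 -1.581
vertex 2.82 -1.202 -1.812
endloop
endfacet
facet normal -0.235 -0.509 -0.828
outer loop
vertex 3.249 -0.873 -2.136
vertex 2.82 -1.202 -1.812
vertex 2.655 -0.664 -2.096
endloop
endfacet
facet normal -0.014 0.149 -0.989
outer loop
vertex 3.249 -0.873 -2.136
vertex 2.655 -0.664 -2.096
vertex 3.137 -0.259 -2.042
endloop
endfacet
facet normal 0.647 0.229 -0.727
outer loop
vertex 3.249 -0.873 -2.136
vertex 3.137 -0.259 -2.042
vertex 3.598 -0.548 -1.723
endloop
endfacet
facet normal 0.927 -0.240 0.288
outer loop
vertex 3.403 -1.131 -1.581
vertex 3.598 -0.548 -1.723
vertex 3.385 -0.676 -1.144
endloop
endfacet
facet normal 0.045 -0.981 0.187
outer loop
vertex 2.82 -1.202 -1.812
vertex 3.403 -1.131 -1.581
vertex 2.903 -1.081 -1.198
endloop
endfacet
facet normal -0.799 -0.453 -0.394
outer loop
vertex 2.655 -0.664 -2.096
vertex 2.82 -1.202 -1.812
vertex 2.442 -0.792 -1.517
endloop
endfacet
facet normal -0.441 0.613 -0.656
outer loop
vertex 3.137 -0.259 -2.042
vertex 2.655 -0.664 -2.096
vertex 2.637 -0.209 -1.659
endloop
endfacet
facet normal 0.627 0.744 -0.231
outer loop
vertex 3.598 -0.548 -1.723
vertex 3.137 -0.259 -2.042
vertex 3.22 -0.138 -1.428
endloop
endfacet

endsolid


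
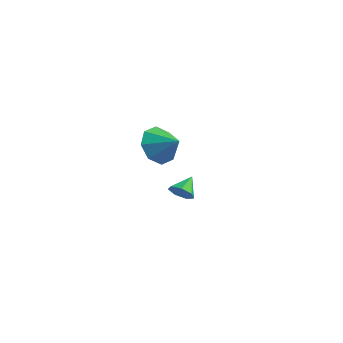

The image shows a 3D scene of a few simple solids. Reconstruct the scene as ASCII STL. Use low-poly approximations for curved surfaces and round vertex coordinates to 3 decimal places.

solid 
facet normal -0.898 -0.143 -0.416
outer loop
vertex -3.986 4.067 -1.315
vertex -4.31 3.509 -0.425
vertex -4.335 4.564 -0.733
endloop
endfacet
facet normal 0.676 0.709 -0.201
outer loop
vertex -3.986 4.067 -1.315
vertex -4.335 4.564 -0.733
vertex -3.17 3.691 0.105
endloop
endfacet
facet normal -0.898 -0.143 -0.417
outer loop
vertex -4.335 4.564 -0.733
vertex -4.31 3.509 -0.425
vertex -4.67 4.444 0.03
endloop
endfacet
facet normal 0.413 0.854 0.316
outer loop
vertex -4.335 4.564 -0.733
vertex -4.67 4.444 0.03
vertex -3.17 3.691 0.105
endloop
endfacet
facet normal -0.898 -0.143 -0.416
outer loop
vertex -4.67 4.444 0.03
vertex -4.31 3.509 -0.425
vertex -4.794 3.776 0.527
endloop
endfacet
facet normal 0.237 0.551 0.800
outer loop
vertex -4.67 4.444 0.03
vertex -4.794 3.776 0.527
vertex -3.17 3.691 0.105
endloop
endfacet
facet normal -0.898 -0.143 -0.416
outer loop
vertex -4.794 3.776 0.527
vertex -4.31 3.509 -0.425
vertex -4.634 2.951 0.466
endloop
endfacet
facet normal 0.250 -0.023 0.968
outer loop
vertex -4.794 3.776 0.527
vertex -4.634 2.951 0.466
vertex -3.17 3.691 0.105
endloop
endfacet
facet normal -0.898 -0.143 -0.416
outer loop
vertex -4.634 2.951 0.466
vertex -4.31 3.509 -0.425
vertex -4.285 2.454 -0.116
endloop
endfacet
facet normal 0.446 -0.531 0.721
outer loop
vertex -4.634 2.951 0.466
vertex -4.285 2.454 -0.116
vertex -3.17 3.691 0.105
endloop
endfacet
facet normal -0.898 -0.143 -0.417
outer loop
vertex -4.285 2.454 -0.116
vertex -4.31 3.509 -0.425
vertex -3.95 2.574 -0.879
endloop
endfacet
facet normal 0.709 -0.675 0.205
outer loop
vertex -4.285 2.454 -0.116
vertex -3.95 2.574 -0.879
vertex -3.17 3.691 0.105
endloop
endfacet
facet normal -0.898 -0.143 -0.417
outer loop
vertex -3.95 2.574 -0.879
vertex -4.31 3.509 -0.425
vertex -3.826 3.242 -1.376
endloop
endfacet
facet normal 0.885 -0.372 -0.279
outer loop
vertex -3.95 2.574 -0.879
vertex -3.826 3.242 -1.376
vertex -3.17 3.691 0.105
endloop
endfacet
facet normal -0.898 -0.143 -0.417
outer loop
vertex -3.826 3.242 -1.376
vertex -4.31 3.509 -0.425
vertex -3.986 4.067 -1.315
endloop
endfacet
facet normal 0.871 0.202 -0.447
outer loop
vertex -3.826 3.242 -1.376
vertex -3.986 4.067 -1.315
vertex -3.17 3.691 0.105
endloop
endfacet
facet normal 0.176 -0.748 -0.640
outer loop
vertex 2.044 -0.243 -0.696
vertex 1.648 -0.578 -0.413
vertex 1.562 -0.21 -0.867
endloop
endfacet
facet normal 0.176 0.933 -0.315
outer loop
vertex 2.044 -0.243 -0.696
vertex 1.562 -0.21 -0.867
vertex 1.472 0.178 0.233
endloop
endfacet
facet normal 0.175 -0.748 -0.640
outer loop
vertex 1.562 -0.21 -0.867
vertex 1.648 -0.578 -0.413
vertex 1.145 -0.454 -0.696
endloop
endfacet
facet normal -0.572 0.758 -0.314
outer loop
vertex 1.562 -0.21 -0.867
vertex 1.145 -0.454 -0.696
vertex 1.472 0.178 0.233
endloop
endfacet
facet normal 0.175 -0.748 -0.640
outer loop
vertex 1.145 -0.454 -0.696
vertex 1.648 -0.578 -0.413
vertex 1.108 -0.791 -0.312
endloop
endfacet
facet normal -0.950 0.273 0.148
outer loop
vertex 1.145 -0.454 -0.696
vertex 1.108 -0.791 -0.312
vertex 1.472 0.178 0.233
endloop
endfacet
facet normal 0.175 -0.748 -0.640
outer loop
vertex 1.108 -0.791 -0.312
vertex 1.648 -0.578 -0.413
vertex 1.477 -0.967 -0.005
endloop
endfacet
facet normal -0.674 -0.153 0.723
outer loop
vertex 1.108 -0.791 -0.312
vertex 1.477 -0.967 -0.005
vertex 1.472 0.178 0.233
endloop
endfacet
facet normal 0.175 -0.748 -0.640
outer loop
vertex 1.477 -0.967 -0.005
vertex 1.648 -0.578 -0.413
vertex 1.976 -0.85 -0.005
endloop
endfacet
facet normal 0.048 -0.203 0.978
outer loop
vertex 1.477 -0.967 -0.005
vertex 1.976 -0.85 -0.005
vertex 1.472 0.178 0.233
endloop
endfacet
facet normal 0.175 -0.749 -0.640
outer loop
vertex 1.976 -0.85 -0.005
vertex 1.648 -0.578 -0.413
vertex 2.228 -0.528 -0.313
endloop
endfacet
facet normal 0.673 0.163 0.721
outer loop
vertex 1.976 -0.85 -0.005
vertex 2.228 -0.528 -0.313
vertex 1.472 0.178 0.233
endloop
endfacet
facet normal 0.175 -0.748 -0.640
outer loop
vertex 2.228 -0.528 -0.313
vertex 1.648 -0.578 -0.413
vertex 2.044 -0.243 -0.696
endloop
endfacet
facet normal 0.730 0.668 0.147
outer loop
vertex 2.228 -0.528 -0.313
vertex 2.044 -0.243 -0.696
vertex 1.472 0.178 0.233
endloop
endfacet

endsolid


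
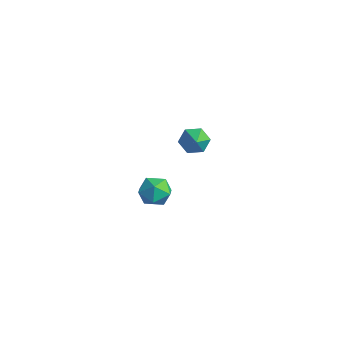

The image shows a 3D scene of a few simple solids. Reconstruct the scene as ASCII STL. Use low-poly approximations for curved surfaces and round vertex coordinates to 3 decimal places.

solid 
facet normal -0.718 0.410 -0.563
outer loop
vertex 2.965 0.237 3.046
vertex 2.438 0.069 3.596
vertex 2.814 0.751 3.613
endloop
endfacet
facet normal 0.929 0.362 -0.081
outer loop
vertex 2.965 0.237 3.046
vertex 2.814 0.751 3.613
vertex 3.342 -0.449 4.304
endloop
endfacet
facet normal -0.718 0.410 -0.563
outer loop
vertex 2.814 0.751 3.613
vertex 2.438 0.069 3.596
vertex 2.287 0.583 4.163
endloop
endfacet
facet normal 0.488 0.587 0.646
outer loop
vertex 2.814 0.751 3.613
vertex 2.287 0.583 4.163
vertex 3.342 -0.449 4.304
endloop
endfacet
facet normal -0.718 0.410 -0.563
outer loop
vertex 2.287 0.583 4.163
vertex 2.438 0.069 3.596
vertex 1.911 -0.1 4.145
endloop
endfacet
facet normal -0.103 0.031 0.994
outer loop
vertex 2.287 0.583 4.163
vertex 1.911 -0.1 4.145
vertex 3.342 -0.449 4.304
endloop
endfacet
facet normal -0.718 0.411 -0.562
outer loop
vertex 1.911 -0.1 4.145
vertex 2.438 0.069 3.596
vertex 2.061 -0.614 3.578
endloop
endfacet
facet normal -0.251 -0.749 0.613
outer loop
vertex 1.911 -0.1 4.145
vertex 2.061 -0.614 3.578
vertex 3.342 -0.449 4.304
endloop
endfacet
facet normal -0.718 0.411 -0.562
outer loop
vertex 2.061 -0.614 3.578
vertex 2.438 0.069 3.596
vertex 2.588 -0.445 3.029
endloop
endfacet
facet normal 0.191 -0.975 -0.116
outer loop
vertex 2.061 -0.614 3.578
vertex 2.588 -0.445 3.029
vertex 3.342 -0.449 4.304
endloop
endfacet
facet normal -0.718 0.411 -0.562
outer loop
vertex 2.588 -0.445 3.029
vertex 2.438 0.069 3.596
vertex 2.965 0.237 3.046
endloop
endfacet
facet normal 0.781 -0.420 -0.463
outer loop
vertex 2.588 -0.445 3.029
vertex 2.965 0.237 3.046
vertex 3.342 -0.449 4.304
endloop
endfacet
facet normal -0.049 0.078 0.996
outer loop
vertex -1.391 1.056 -2.408
vertex -2.026 0.285 -2.379
vertex -1.042 0.125 -2.318
endloop
endfacet
facet normal 0.588 0.293 0.754
outer loop
vertex -1.391 1.056 -2.408
vertex -1.042 0.125 -2.318
vertex -0.586 0.773 -2.926
endloop
endfacet
facet normal 0.479 0.827 0.293
outer loop
vertex -1.391 1.056 -2.408
vertex -0.586 0.773 -2.926
vertex -1.288 1.334 -3.362
endloop
endfacet
facet normal -0.224 0.942 0.250
outer loop
vertex -1.391 1.056 -2.408
vertex -1.288 1.334 -3.362
vertex -2.178 1.033 -3.024
endloop
endfacet
facet normal -0.550 0.479 0.685
outer loop
vertex -1.391 1.056 -2.408
vertex -2.178 1.033 -3.024
vertex -2.026 0.285 -2.379
endloop
endfacet
facet normal 0.883 -0.249 0.397
outer loop
vertex -0.586 0.773 -2.926
vertex -1.042 0.125 -2.318
vertex -0.722 -0.173 -3.216
endloop
endfacet
facet normal -0.146 -0.598 0.788
outer loop
vertex -1.042 0.125 -2.318
vertex -2.026 0.285 -2.379
vertex -1.612 -0.474 -2.878
endloop
endfacet
facet normal -0.957 0.051 0.284
outer loop
vertex -2.026 0.285 -2.379
vertex -2.178 1.033 -3.024
vertex -2.314 0.087 -3.314
endloop
endfacet
facet normal -0.430 0.800 -0.419
outer loop
vertex -2.178 1.033 -3.024
vertex -1.288 1.334 -3.362
vertex -1.858 0.735 -3.922
endloop
endfacet
facet normal 0.708 0.615 -0.348
outer loop
vertex -1.288 1.334 -3.362
vertex -0.586 0.773 -2.926
vertex -0.874 0.575 -3.861
endloop
endfacet
facet normal 0.224 -0.942 -0.250
outer loop
vertex -1.509 -0.196 -3.832
vertex -0.722 -0.173 -3.216
vertex -1.612 -0.474 -2.878
endloop
endfacet
facet normal -0.479 -0.827 -0.293
outer loop
vertex -1.509 -0.196 -3.832
vertex -1.612 -0.474 -2.878
vertex -2.314 0.087 -3.314
endloop
endfacet
facet normal -0.588 -0.293 -0.754
outer loop
vertex -1.509 -0.196 -3.832
vertex -2.314 0.087 -3.314
vertex -1.858 0.735 -3.922
endloop
endfacet
facet normal 0.049 -0.078 -0.996
outer loop
vertex -1.509 -0.196 -3.832
vertex -1.858 0.735 -3.922
vertex -0.874 0.575 -3.861
endloop
endfacet
facet normal 0.550 -0.479 -0.685
outer loop
vertex -1.509 -0.196 -3.832
vertex -0.874 0.575 -3.861
vertex -0.722 -0.173 -3.216
endloop
endfacet
facet normal 0.430 -0.800 0.419
outer loop
vertex -1.612 -0.474 -2.878
vertex -0.722 -0.173 -3.216
vertex -1.042 0.125 -2.318
endloop
endfacet
facet normal -0.708 -0.615 0.348
outer loop
vertex -2.314 0.087 -3.314
vertex -1.612 -0.474 -2.878
vertex -2.026 0.285 -2.379
endloop
endfacet
facet normal -0.883 0.249 -0.397
outer loop
vertex -1.858 0.735 -3.922
vertex -2.314 0.087 -3.314
vertex -2.178 1.033 -3.024
endloop
endfacet
facet normal 0.146 0.598 -0.788
outer loop
vertex -0.874 0.575 -3.861
vertex -1.858 0.735 -3.922
vertex -1.288 1.334 -3.362
endloop
endfacet
facet normal 0.957 -0.051 -0.284
outer loop
vertex -0.722 -0.173 -3.216
vertex -0.874 0.575 -3.861
vertex -0.586 0.773 -2.926
endloop
endfacet

endsolid


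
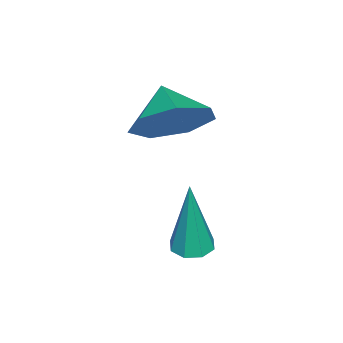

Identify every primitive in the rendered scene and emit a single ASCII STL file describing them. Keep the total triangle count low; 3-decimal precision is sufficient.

solid 
facet normal 0.679 0.490 -0.546
outer loop
vertex 1.287 1.037 -0.364
vertex 0.517 1.55 -0.861
vertex 1.025 1.823 0.016
endloop
endfacet
facet normal 0.086 -0.410 0.908
outer loop
vertex 1.287 1.037 -0.364
vertex 1.025 1.823 0.016
vertex -0.257 0.99 -0.239
endloop
endfacet
facet normal 0.679 0.490 -0.546
outer loop
vertex 1.025 1.823 0.016
vertex 0.517 1.55 -0.861
vertex 0.381 2.403 -0.264
endloop
endfacet
facet normal -0.282 0.144 0.948
outer loop
vertex 1.025 1.823 0.016
vertex 0.381 2.403 -0.264
vertex -0.257 0.99 -0.239
endloop
endfacet
facet normal 0.679 0.491 -0.546
outer loop
vertex 0.381 2.403 -0.264
vertex 0.517 1.55 -0.861
vertex -0.161 2.34 -0.994
endloop
endfacet
facet normal -0.765 0.355 0.537
outer loop
vertex 0.381 2.403 -0.264
vertex -0.161 2.34 -0.994
vertex -0.257 0.99 -0.239
endloop
endfacet
facet normal 0.679 0.490 -0.547
outer loop
vertex -0.161 2.34 -0.994
vertex 0.517 1.55 -0.861
vertex -0.193 1.682 -1.624
endloop
endfacet
facet normal -0.998 0.063 -0.015
outer loop
vertex -0.161 2.34 -0.994
vertex -0.193 1.682 -1.624
vertex -0.257 0.99 -0.239
endloop
endfacet
facet normal 0.678 0.491 -0.546
outer loop
vertex -0.193 1.682 -1.624
vertex 0.517 1.55 -0.861
vertex 0.311 0.925 -1.679
endloop
endfacet
facet normal -0.805 -0.515 -0.294
outer loop
vertex -0.193 1.682 -1.624
vertex 0.311 0.925 -1.679
vertex -0.257 0.99 -0.239
endloop
endfacet
facet normal 0.679 0.491 -0.546
outer loop
vertex 0.311 0.925 -1.679
vertex 0.517 1.55 -0.861
vertex 0.969 0.638 -1.119
endloop
endfacet
facet normal -0.333 -0.939 -0.089
outer loop
vertex 0.311 0.925 -1.679
vertex 0.969 0.638 -1.119
vertex -0.257 0.99 -0.239
endloop
endfacet
facet normal 0.679 0.491 -0.546
outer loop
vertex 0.969 0.638 -1.119
vertex 0.517 1.55 -0.861
vertex 1.287 1.037 -0.364
endloop
endfacet
facet normal 0.063 -0.893 0.445
outer loop
vertex 0.969 0.638 -1.119
vertex 1.287 1.037 -0.364
vertex -0.257 0.99 -0.239
endloop
endfacet
facet normal -0.085 0.000 -0.996
outer loop
vertex 2.425 2.202 -3.707
vertex 2.062 2.572 -3.676
vertex 2.58 2.568 -3.72
endloop
endfacet
facet normal 0.913 -0.381 0.145
outer loop
vertex 2.425 2.202 -3.707
vertex 2.58 2.568 -3.72
vertex 2.238 2.568 -1.564
endloop
endfacet
facet normal -0.085 0.004 -0.996
outer loop
vertex 2.58 2.568 -3.72
vertex 2.062 2.572 -3.676
vertex 2.431 2.937 -3.706
endloop
endfacet
facet normal 0.919 0.366 0.146
outer loop
vertex 2.58 2.568 -3.72
vertex 2.431 2.937 -3.706
vertex 2.238 2.568 -1.564
endloop
endfacet
facet normal -0.082 0.001 -0.997
outer loop
vertex 2.431 2.937 -3.706
vertex 2.062 2.572 -3.676
vertex 2.066 3.092 -3.676
endloop
endfacet
facet normal 0.397 0.898 0.190
outer loop
vertex 2.431 2.937 -3.706
vertex 2.066 3.092 -3.676
vertex 2.238 2.568 -1.564
endloop
endfacet
facet normal -0.084 0.001 -0.996
outer loop
vertex 2.066 3.092 -3.676
vertex 2.062 2.572 -3.676
vertex 1.698 2.943 -3.645
endloop
endfacet
facet normal -0.345 0.904 0.252
outer loop
vertex 2.066 3.092 -3.676
vertex 1.698 2.943 -3.645
vertex 2.238 2.568 -1.564
endloop
endfacet
facet normal -0.083 0.002 -0.997
outer loop
vertex 1.698 2.943 -3.645
vertex 2.062 2.572 -3.676
vertex 1.544 2.576 -3.633
endloop
endfacet
facet normal -0.877 0.378 0.296
outer loop
vertex 1.698 2.943 -3.645
vertex 1.544 2.576 -3.633
vertex 2.238 2.568 -1.564
endloop
endfacet
facet normal -0.083 0.002 -0.997
outer loop
vertex 1.544 2.576 -3.633
vertex 2.062 2.572 -3.676
vertex 1.692 2.207 -3.646
endloop
endfacet
facet normal -0.883 -0.365 0.295
outer loop
vertex 1.544 2.576 -3.633
vertex 1.692 2.207 -3.646
vertex 2.238 2.568 -1.564
endloop
endfacet
facet normal -0.083 0.003 -0.997
outer loop
vertex 1.692 2.207 -3.646
vertex 2.062 2.572 -3.676
vertex 2.058 2.052 -3.677
endloop
endfacet
facet normal -0.360 -0.899 0.250
outer loop
vertex 1.692 2.207 -3.646
vertex 2.058 2.052 -3.677
vertex 2.238 2.568 -1.564
endloop
endfacet
facet normal -0.083 0.003 -0.997
outer loop
vertex 2.058 2.052 -3.677
vertex 2.062 2.572 -3.676
vertex 2.425 2.202 -3.707
endloop
endfacet
facet normal 0.385 -0.904 0.188
outer loop
vertex 2.058 2.052 -3.677
vertex 2.425 2.202 -3.707
vertex 2.238 2.568 -1.564
endloop
endfacet

endsolid


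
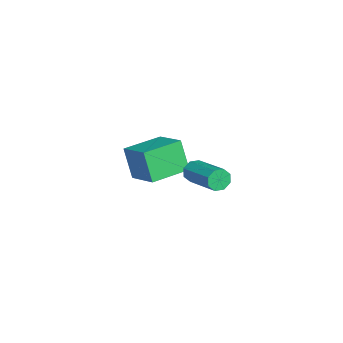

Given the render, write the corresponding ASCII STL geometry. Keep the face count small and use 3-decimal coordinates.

solid 
facet normal -0.683 0.731 0.014
outer loop
vertex -3.459 -4.013 0.907
vertex -2.191 -2.842 1.6
vertex -2.977 -3.53 -0.791
endloop
endfacet
facet normal -0.681 -0.630 -0.373
outer loop
vertex -1.529 -5.078 -0.82
vertex -3.459 -4.013 0.907
vertex -2.977 -3.53 -0.791
endloop
endfacet
facet normal -0.683 0.730 0.014
outer loop
vertex -2.977 -3.53 -0.791
vertex -2.191 -2.842 1.6
vertex -1.709 -2.358 -0.097
endloop
endfacet
facet normal 0.264 0.264 -0.928
outer loop
vertex -1.709 -2.358 -0.097
vertex -1.529 -5.078 -0.82
vertex -2.977 -3.53 -0.791
endloop
endfacet
facet normal -0.263 -0.264 0.928
outer loop
vertex -3.459 -4.013 0.907
vertex -0.743 -4.39 1.571
vertex -2.191 -2.842 1.6
endloop
endfacet
facet normal -0.681 -0.630 -0.373
outer loop
vertex -2.011 -5.562 0.877
vertex -3.459 -4.013 0.907
vertex -1.529 -5.078 -0.82
endloop
endfacet
facet normal -0.263 -0.264 0.928
outer loop
vertex -2.011 -5.562 0.877
vertex -0.743 -4.39 1.571
vertex -3.459 -4.013 0.907
endloop
endfacet
facet normal 0.681 0.630 0.373
outer loop
vertex -2.191 -2.842 1.6
vertex -0.743 -4.39 1.571
vertex -1.709 -2.358 -0.097
endloop
endfacet
facet normal 0.263 0.264 -0.928
outer loop
vertex -0.261 -3.907 -0.127
vertex -1.529 -5.078 -0.82
vertex -1.709 -2.358 -0.097
endloop
endfacet
facet normal 0.682 0.630 0.373
outer loop
vertex -1.709 -2.358 -0.097
vertex -0.743 -4.39 1.571
vertex -0.261 -3.907 -0.127
endloop
endfacet
facet normal 0.683 -0.731 -0.014
outer loop
vertex -0.261 -3.907 -0.127
vertex -2.011 -5.562 0.877
vertex -1.529 -5.078 -0.82
endloop
endfacet
facet normal 0.683 -0.730 -0.014
outer loop
vertex -0.743 -4.39 1.571
vertex -2.011 -5.562 0.877
vertex -0.261 -3.907 -0.127
endloop
endfacet
facet normal -0.731 -0.616 -0.293
outer loop
vertex 2.644 -1.745 2.221
vertex 2.316 -1.595 2.725
vertex 2.36 -1.373 2.148
endloop
endfacet
facet normal 0.324 0.062 -0.944
outer loop
vertex 2.644 -1.745 2.221
vertex 2.36 -1.373 2.148
vertex 4.172 -0.456 2.831
endloop
endfacet
facet normal 0.324 0.063 -0.944
outer loop
vertex 4.172 -0.456 2.831
vertex 2.36 -1.373 2.148
vertex 3.887 -0.084 2.758
endloop
endfacet
facet normal 0.731 0.617 0.291
outer loop
vertex 4.172 -0.456 2.831
vertex 3.887 -0.084 2.758
vertex 3.844 -0.305 3.335
endloop
endfacet
facet normal -0.731 -0.617 -0.293
outer loop
vertex 2.36 -1.373 2.148
vertex 2.316 -1.595 2.725
vertex 2.049 -1.13 2.412
endloop
endfacet
facet normal -0.194 0.598 -0.778
outer loop
vertex 2.36 -1.373 2.148
vertex 2.049 -1.13 2.412
vertex 3.887 -0.084 2.758
endloop
endfacet
facet normal -0.194 0.598 -0.778
outer loop
vertex 3.887 -0.084 2.758
vertex 2.049 -1.13 2.412
vertex 3.577 0.159 3.022
endloop
endfacet
facet normal 0.731 0.617 0.291
outer loop
vertex 3.887 -0.084 2.758
vertex 3.577 0.159 3.022
vertex 3.844 -0.305 3.335
endloop
endfacet
facet normal -0.731 -0.617 -0.293
outer loop
vertex 2.049 -1.13 2.412
vertex 2.316 -1.595 2.725
vertex 1.895 -1.16 2.86
endloop
endfacet
facet normal -0.601 0.785 -0.154
outer loop
vertex 2.049 -1.13 2.412
vertex 1.895 -1.16 2.86
vertex 3.577 0.159 3.022
endloop
endfacet
facet normal -0.601 0.785 -0.154
outer loop
vertex 3.577 0.159 3.022
vertex 1.895 -1.16 2.86
vertex 3.423 0.129 3.47
endloop
endfacet
facet normal 0.730 0.617 0.292
outer loop
vertex 3.577 0.159 3.022
vertex 3.423 0.129 3.47
vertex 3.844 -0.305 3.335
endloop
endfacet
facet normal -0.731 -0.617 -0.291
outer loop
vertex 1.895 -1.16 2.86
vertex 2.316 -1.595 2.725
vertex 1.988 -1.444 3.229
endloop
endfacet
facet normal -0.654 0.511 0.558
outer loop
vertex 1.895 -1.16 2.86
vertex 1.988 -1.444 3.229
vertex 3.423 0.129 3.47
endloop
endfacet
facet normal -0.654 0.511 0.558
outer loop
vertex 3.423 0.129 3.47
vertex 1.988 -1.444 3.229
vertex 3.516 -0.155 3.839
endloop
endfacet
facet normal 0.730 0.618 0.291
outer loop
vertex 3.423 0.129 3.47
vertex 3.516 -0.155 3.839
vertex 3.844 -0.305 3.335
endloop
endfacet
facet normal -0.731 -0.617 -0.291
outer loop
vertex 1.988 -1.444 3.229
vertex 2.316 -1.595 2.725
vertex 2.273 -1.816 3.302
endloop
endfacet
facet normal -0.324 -0.063 0.944
outer loop
vertex 1.988 -1.444 3.229
vertex 2.273 -1.816 3.302
vertex 3.516 -0.155 3.839
endloop
endfacet
facet normal -0.324 -0.062 0.944
outer loop
vertex 3.516 -0.155 3.839
vertex 2.273 -1.816 3.302
vertex 3.8 -0.527 3.912
endloop
endfacet
facet normal 0.731 0.616 0.293
outer loop
vertex 3.516 -0.155 3.839
vertex 3.8 -0.527 3.912
vertex 3.844 -0.305 3.335
endloop
endfacet
facet normal -0.731 -0.617 -0.291
outer loop
vertex 2.273 -1.816 3.302
vertex 2.316 -1.595 2.725
vertex 2.583 -2.059 3.038
endloop
endfacet
facet normal 0.194 -0.598 0.778
outer loop
vertex 2.273 -1.816 3.302
vertex 2.583 -2.059 3.038
vertex 3.8 -0.527 3.912
endloop
endfacet
facet normal 0.194 -0.598 0.778
outer loop
vertex 3.8 -0.527 3.912
vertex 2.583 -2.059 3.038
vertex 4.111 -0.77 3.648
endloop
endfacet
facet normal 0.731 0.617 0.293
outer loop
vertex 3.8 -0.527 3.912
vertex 4.111 -0.77 3.648
vertex 3.844 -0.305 3.335
endloop
endfacet
facet normal -0.730 -0.617 -0.292
outer loop
vertex 2.583 -2.059 3.038
vertex 2.316 -1.595 2.725
vertex 2.737 -2.029 2.59
endloop
endfacet
facet normal 0.601 -0.785 0.154
outer loop
vertex 2.583 -2.059 3.038
vertex 2.737 -2.029 2.59
vertex 4.111 -0.77 3.648
endloop
endfacet
facet normal 0.601 -0.785 0.154
outer loop
vertex 4.111 -0.77 3.648
vertex 2.737 -2.029 2.59
vertex 4.265 -0.74 3.2
endloop
endfacet
facet normal 0.731 0.617 0.293
outer loop
vertex 4.111 -0.77 3.648
vertex 4.265 -0.74 3.2
vertex 3.844 -0.305 3.335
endloop
endfacet
facet normal -0.730 -0.618 -0.291
outer loop
vertex 2.737 -2.029 2.59
vertex 2.316 -1.595 2.725
vertex 2.644 -1.745 2.221
endloop
endfacet
facet normal 0.654 -0.511 -0.558
outer loop
vertex 2.737 -2.029 2.59
vertex 2.644 -1.745 2.221
vertex 4.265 -0.74 3.2
endloop
endfacet
facet normal 0.654 -0.511 -0.558
outer loop
vertex 4.265 -0.74 3.2
vertex 2.644 -1.745 2.221
vertex 4.172 -0.456 2.831
endloop
endfacet
facet normal 0.731 0.617 0.291
outer loop
vertex 4.265 -0.74 3.2
vertex 4.172 -0.456 2.831
vertex 3.844 -0.305 3.335
endloop
endfacet

endsolid


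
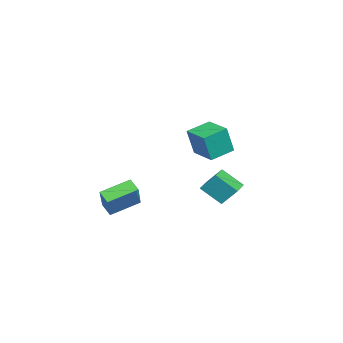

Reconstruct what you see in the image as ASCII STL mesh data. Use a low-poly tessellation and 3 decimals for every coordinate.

solid 
facet normal -0.502 0.786 0.360
outer loop
vertex 1.909 -2.886 -2.367
vertex 3.366 -2.68 -0.785
vertex 2.396 -2.337 -2.887
endloop
endfacet
facet normal -0.675 -0.095 -0.732
outer loop
vertex 3.354 -3.84 -3.575
vertex 1.909 -2.886 -2.367
vertex 2.396 -2.337 -2.887
endloop
endfacet
facet normal -0.502 0.787 0.360
outer loop
vertex 2.396 -2.337 -2.887
vertex 3.366 -2.68 -0.785
vertex 3.853 -2.131 -1.306
endloop
endfacet
facet normal 0.542 0.610 -0.579
outer loop
vertex 3.853 -2.131 -1.306
vertex 3.354 -3.84 -3.575
vertex 2.396 -2.337 -2.887
endloop
endfacet
facet normal -0.542 -0.610 0.578
outer loop
vertex 1.909 -2.886 -2.367
vertex 4.324 -4.183 -1.473
vertex 3.366 -2.68 -0.785
endloop
endfacet
facet normal -0.675 -0.096 -0.732
outer loop
vertex 2.867 -4.389 -3.054
vertex 1.909 -2.886 -2.367
vertex 3.354 -3.84 -3.575
endloop
endfacet
facet normal -0.542 -0.610 0.579
outer loop
vertex 2.867 -4.389 -3.054
vertex 4.324 -4.183 -1.473
vertex 1.909 -2.886 -2.367
endloop
endfacet
facet normal 0.675 0.095 0.732
outer loop
vertex 3.366 -2.68 -0.785
vertex 4.324 -4.183 -1.473
vertex 3.853 -2.131 -1.306
endloop
endfacet
facet normal 0.542 0.610 -0.578
outer loop
vertex 4.811 -3.634 -1.993
vertex 3.354 -3.84 -3.575
vertex 3.853 -2.131 -1.306
endloop
endfacet
facet normal 0.674 0.095 0.732
outer loop
vertex 3.853 -2.131 -1.306
vertex 4.324 -4.183 -1.473
vertex 4.811 -3.634 -1.993
endloop
endfacet
facet normal 0.502 -0.787 -0.360
outer loop
vertex 4.811 -3.634 -1.993
vertex 2.867 -4.389 -3.054
vertex 3.354 -3.84 -3.575
endloop
endfacet
facet normal 0.502 -0.786 -0.360
outer loop
vertex 4.324 -4.183 -1.473
vertex 2.867 -4.389 -3.054
vertex 4.811 -3.634 -1.993
endloop
endfacet
facet normal -0.722 -0.691 0.018
outer loop
vertex 2.354 0.237 2.695
vertex 1.339 1.309 3.132
vertex 1.98 0.583 0.979
endloop
endfacet
facet normal 0.659 -0.696 -0.284
outer loop
vertex 3.201 1.751 0.948
vertex 2.354 0.237 2.695
vertex 1.98 0.583 0.979
endloop
endfacet
facet normal -0.723 -0.691 0.018
outer loop
vertex 1.98 0.583 0.979
vertex 1.339 1.309 3.132
vertex 0.965 1.656 1.416
endloop
endfacet
facet normal -0.209 0.193 -0.959
outer loop
vertex 0.965 1.656 1.416
vertex 3.201 1.751 0.948
vertex 1.98 0.583 0.979
endloop
endfacet
facet normal 0.209 -0.193 0.959
outer loop
vertex 2.354 0.237 2.695
vertex 2.56 2.477 3.101
vertex 1.339 1.309 3.132
endloop
endfacet
facet normal 0.659 -0.697 -0.284
outer loop
vertex 3.575 1.404 2.664
vertex 2.354 0.237 2.695
vertex 3.201 1.751 0.948
endloop
endfacet
facet normal 0.209 -0.193 0.959
outer loop
vertex 3.575 1.404 2.664
vertex 2.56 2.477 3.101
vertex 2.354 0.237 2.695
endloop
endfacet
facet normal -0.659 0.696 0.284
outer loop
vertex 1.339 1.309 3.132
vertex 2.56 2.477 3.101
vertex 0.965 1.656 1.416
endloop
endfacet
facet normal -0.209 0.193 -0.959
outer loop
vertex 2.186 2.823 1.385
vertex 3.201 1.751 0.948
vertex 0.965 1.656 1.416
endloop
endfacet
facet normal -0.659 0.697 0.284
outer loop
vertex 0.965 1.656 1.416
vertex 2.56 2.477 3.101
vertex 2.186 2.823 1.385
endloop
endfacet
facet normal 0.722 0.691 -0.018
outer loop
vertex 2.186 2.823 1.385
vertex 3.575 1.404 2.664
vertex 3.201 1.751 0.948
endloop
endfacet
facet normal 0.723 0.691 -0.018
outer loop
vertex 2.56 2.477 3.101
vertex 3.575 1.404 2.664
vertex 2.186 2.823 1.385
endloop
endfacet
facet normal -0.993 0.115 0.003
outer loop
vertex -4.587 0.116 -3.85
vertex -4.473 1.064 -2.705
vertex -4.438 1.429 -4.951
endloop
endfacet
facet normal -0.077 -0.636 -0.768
outer loop
vertex -3.127 1.276 -4.955
vertex -4.587 0.116 -3.85
vertex -4.438 1.429 -4.951
endloop
endfacet
facet normal -0.993 0.116 0.003
outer loop
vertex -4.438 1.429 -4.951
vertex -4.473 1.064 -2.705
vertex -4.324 2.376 -3.806
endloop
endfacet
facet normal 0.087 0.763 -0.640
outer loop
vertex -4.324 2.376 -3.806
vertex -3.127 1.276 -4.955
vertex -4.438 1.429 -4.951
endloop
endfacet
facet normal -0.087 -0.763 0.640
outer loop
vertex -4.587 0.116 -3.85
vertex -3.162 0.911 -2.709
vertex -4.473 1.064 -2.705
endloop
endfacet
facet normal -0.076 -0.636 -0.768
outer loop
vertex -3.276 -0.036 -3.854
vertex -4.587 0.116 -3.85
vertex -3.127 1.276 -4.955
endloop
endfacet
facet normal -0.087 -0.763 0.640
outer loop
vertex -3.276 -0.036 -3.854
vertex -3.162 0.911 -2.709
vertex -4.587 0.116 -3.85
endloop
endfacet
facet normal 0.077 0.636 0.768
outer loop
vertex -4.473 1.064 -2.705
vertex -3.162 0.911 -2.709
vertex -4.324 2.376 -3.806
endloop
endfacet
facet normal 0.087 0.763 -0.640
outer loop
vertex -3.013 2.224 -3.81
vertex -3.127 1.276 -4.955
vertex -4.324 2.376 -3.806
endloop
endfacet
facet normal 0.076 0.636 0.768
outer loop
vertex -4.324 2.376 -3.806
vertex -3.162 0.911 -2.709
vertex -3.013 2.224 -3.81
endloop
endfacet
facet normal 0.993 -0.116 -0.003
outer loop
vertex -3.013 2.224 -3.81
vertex -3.276 -0.036 -3.854
vertex -3.127 1.276 -4.955
endloop
endfacet
facet normal 0.993 -0.116 -0.003
outer loop
vertex -3.162 0.911 -2.709
vertex -3.276 -0.036 -3.854
vertex -3.013 2.224 -3.81
endloop
endfacet

endsolid


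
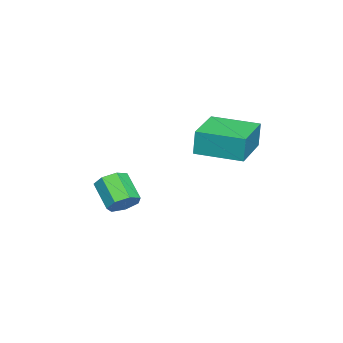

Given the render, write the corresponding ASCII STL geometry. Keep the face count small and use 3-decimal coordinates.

solid 
facet normal 0.514 0.588 -0.625
outer loop
vertex 1.782 -1.588 -1.632
vertex 1.354 -1.12 -1.544
vertex 1.89 -1.238 -1.214
endloop
endfacet
facet normal 0.835 -0.508 0.210
outer loop
vertex 1.782 -1.588 -1.632
vertex 1.89 -1.238 -1.214
vertex 1.134 -2.328 -0.844
endloop
endfacet
facet normal 0.835 -0.508 0.210
outer loop
vertex 1.134 -2.328 -0.844
vertex 1.89 -1.238 -1.214
vertex 1.242 -1.978 -0.427
endloop
endfacet
facet normal -0.513 -0.587 0.626
outer loop
vertex 1.134 -2.328 -0.844
vertex 1.242 -1.978 -0.427
vertex 0.706 -1.86 -0.756
endloop
endfacet
facet normal 0.514 0.587 -0.625
outer loop
vertex 1.89 -1.238 -1.214
vertex 1.354 -1.12 -1.544
vertex 1.594 -0.799 -1.045
endloop
endfacet
facet normal 0.672 0.176 0.719
outer loop
vertex 1.89 -1.238 -1.214
vertex 1.594 -0.799 -1.045
vertex 1.242 -1.978 -0.427
endloop
endfacet
facet normal 0.673 0.176 0.719
outer loop
vertex 1.242 -1.978 -0.427
vertex 1.594 -0.799 -1.045
vertex 0.946 -1.54 -0.257
endloop
endfacet
facet normal -0.513 -0.589 0.624
outer loop
vertex 1.242 -1.978 -0.427
vertex 0.946 -1.54 -0.257
vertex 0.706 -1.86 -0.756
endloop
endfacet
facet normal 0.514 0.588 -0.625
outer loop
vertex 1.594 -0.799 -1.045
vertex 1.354 -1.12 -1.544
vertex 1.118 -0.602 -1.251
endloop
endfacet
facet normal 0.004 0.727 0.687
outer loop
vertex 1.594 -0.799 -1.045
vertex 1.118 -0.602 -1.251
vertex 0.946 -1.54 -0.257
endloop
endfacet
facet normal 0.004 0.727 0.687
outer loop
vertex 0.946 -1.54 -0.257
vertex 1.118 -0.602 -1.251
vertex 0.47 -1.342 -0.464
endloop
endfacet
facet normal -0.516 -0.587 0.624
outer loop
vertex 0.946 -1.54 -0.257
vertex 0.47 -1.342 -0.464
vertex 0.706 -1.86 -0.756
endloop
endfacet
facet normal 0.514 0.588 -0.625
outer loop
vertex 1.118 -0.602 -1.251
vertex 1.354 -1.12 -1.544
vertex 0.819 -0.795 -1.678
endloop
endfacet
facet normal -0.668 0.731 0.137
outer loop
vertex 1.118 -0.602 -1.251
vertex 0.819 -0.795 -1.678
vertex 0.47 -1.342 -0.464
endloop
endfacet
facet normal -0.668 0.731 0.138
outer loop
vertex 0.47 -1.342 -0.464
vertex 0.819 -0.795 -1.678
vertex 0.171 -1.535 -0.89
endloop
endfacet
facet normal -0.513 -0.587 0.626
outer loop
vertex 0.47 -1.342 -0.464
vertex 0.171 -1.535 -0.89
vertex 0.706 -1.86 -0.756
endloop
endfacet
facet normal 0.514 0.588 -0.625
outer loop
vertex 0.819 -0.795 -1.678
vertex 1.354 -1.12 -1.544
vertex 0.923 -1.232 -2.004
endloop
endfacet
facet normal -0.837 0.185 -0.515
outer loop
vertex 0.819 -0.795 -1.678
vertex 0.923 -1.232 -2.004
vertex 0.171 -1.535 -0.89
endloop
endfacet
facet normal -0.837 0.183 -0.515
outer loop
vertex 0.171 -1.535 -0.89
vertex 0.923 -1.232 -2.004
vertex 0.276 -1.973 -1.216
endloop
endfacet
facet normal -0.514 -0.588 0.625
outer loop
vertex 0.171 -1.535 -0.89
vertex 0.276 -1.973 -1.216
vertex 0.706 -1.86 -0.756
endloop
endfacet
facet normal 0.515 0.587 -0.625
outer loop
vertex 0.923 -1.232 -2.004
vertex 1.354 -1.12 -1.544
vertex 1.351 -1.585 -1.983
endloop
endfacet
facet normal -0.375 -0.501 -0.780
outer loop
vertex 0.923 -1.232 -2.004
vertex 1.351 -1.585 -1.983
vertex 0.276 -1.973 -1.216
endloop
endfacet
facet normal -0.376 -0.500 -0.780
outer loop
vertex 0.276 -1.973 -1.216
vertex 1.351 -1.585 -1.983
vertex 0.704 -2.326 -1.196
endloop
endfacet
facet normal -0.514 -0.588 0.625
outer loop
vertex 0.276 -1.973 -1.216
vertex 0.704 -2.326 -1.196
vertex 0.706 -1.86 -0.756
endloop
endfacet
facet normal 0.514 0.587 -0.626
outer loop
vertex 1.351 -1.585 -1.983
vertex 1.354 -1.12 -1.544
vertex 1.782 -1.588 -1.632
endloop
endfacet
facet normal 0.368 -0.809 -0.459
outer loop
vertex 1.351 -1.585 -1.983
vertex 1.782 -1.588 -1.632
vertex 0.704 -2.326 -1.196
endloop
endfacet
facet normal 0.370 -0.809 -0.456
outer loop
vertex 0.704 -2.326 -1.196
vertex 1.782 -1.588 -1.632
vertex 1.134 -2.328 -0.844
endloop
endfacet
facet normal -0.514 -0.588 0.625
outer loop
vertex 0.704 -2.326 -1.196
vertex 1.134 -2.328 -0.844
vertex 0.706 -1.86 -0.756
endloop
endfacet
facet normal -1.000 -0.026 0.003
outer loop
vertex -3.964 0.203 0.773
vertex -4.013 2.078 0.653
vertex -3.966 0.132 -0.325
endloop
endfacet
facet normal 0.027 -0.998 0.064
outer loop
vertex -2.067 0.182 -0.333
vertex -3.964 0.203 0.773
vertex -3.966 0.132 -0.325
endloop
endfacet
facet normal -1.000 -0.026 0.004
outer loop
vertex -3.966 0.132 -0.325
vertex -4.013 2.078 0.653
vertex -4.016 2.008 -0.445
endloop
endfacet
facet normal -0.003 -0.064 -0.998
outer loop
vertex -4.016 2.008 -0.445
vertex -2.067 0.182 -0.333
vertex -3.966 0.132 -0.325
endloop
endfacet
facet normal 0.003 0.064 0.998
outer loop
vertex -3.964 0.203 0.773
vertex -2.114 2.128 0.645
vertex -4.013 2.078 0.653
endloop
endfacet
facet normal 0.026 -0.998 0.064
outer loop
vertex -2.064 0.252 0.765
vertex -3.964 0.203 0.773
vertex -2.067 0.182 -0.333
endloop
endfacet
facet normal 0.003 0.064 0.998
outer loop
vertex -2.064 0.252 0.765
vertex -2.114 2.128 0.645
vertex -3.964 0.203 0.773
endloop
endfacet
facet normal -0.027 0.998 -0.064
outer loop
vertex -4.013 2.078 0.653
vertex -2.114 2.128 0.645
vertex -4.016 2.008 -0.445
endloop
endfacet
facet normal -0.003 -0.064 -0.998
outer loop
vertex -2.116 2.057 -0.453
vertex -2.067 0.182 -0.333
vertex -4.016 2.008 -0.445
endloop
endfacet
facet normal -0.026 0.998 -0.064
outer loop
vertex -4.016 2.008 -0.445
vertex -2.114 2.128 0.645
vertex -2.116 2.057 -0.453
endloop
endfacet
facet normal 1.000 0.026 -0.004
outer loop
vertex -2.116 2.057 -0.453
vertex -2.064 0.252 0.765
vertex -2.067 0.182 -0.333
endloop
endfacet
facet normal 1.000 0.026 -0.004
outer loop
vertex -2.114 2.128 0.645
vertex -2.064 0.252 0.765
vertex -2.116 2.057 -0.453
endloop
endfacet

endsolid


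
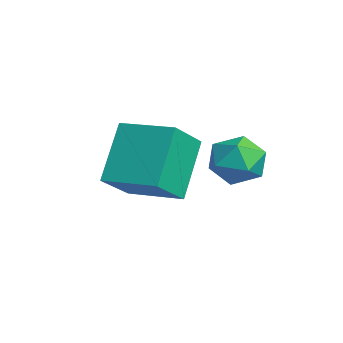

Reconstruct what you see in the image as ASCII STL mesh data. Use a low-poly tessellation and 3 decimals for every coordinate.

solid 
facet normal -0.491 0.617 -0.615
outer loop
vertex -4.029 1.232 -2.221
vertex -2.774 2.422 -2.03
vertex -3.017 0.425 -3.837
endloop
endfacet
facet normal -0.721 -0.684 -0.110
outer loop
vertex -2.246 -0.542 -2.87
vertex -4.029 1.232 -2.221
vertex -3.017 0.425 -3.837
endloop
endfacet
facet normal -0.491 0.617 -0.615
outer loop
vertex -3.017 0.425 -3.837
vertex -2.774 2.422 -2.03
vertex -1.762 1.616 -3.645
endloop
endfacet
facet normal 0.489 -0.390 -0.780
outer loop
vertex -1.762 1.616 -3.645
vertex -2.246 -0.542 -2.87
vertex -3.017 0.425 -3.837
endloop
endfacet
facet normal -0.489 0.390 0.780
outer loop
vertex -4.029 1.232 -2.221
vertex -2.003 1.455 -1.063
vertex -2.774 2.422 -2.03
endloop
endfacet
facet normal -0.721 -0.684 -0.110
outer loop
vertex -3.258 0.264 -1.255
vertex -4.029 1.232 -2.221
vertex -2.246 -0.542 -2.87
endloop
endfacet
facet normal -0.489 0.389 0.781
outer loop
vertex -3.258 0.264 -1.255
vertex -2.003 1.455 -1.063
vertex -4.029 1.232 -2.221
endloop
endfacet
facet normal 0.721 0.685 0.110
outer loop
vertex -2.774 2.422 -2.03
vertex -2.003 1.455 -1.063
vertex -1.762 1.616 -3.645
endloop
endfacet
facet normal 0.489 -0.390 -0.781
outer loop
vertex -0.991 0.648 -2.679
vertex -2.246 -0.542 -2.87
vertex -1.762 1.616 -3.645
endloop
endfacet
facet normal 0.721 0.684 0.110
outer loop
vertex -1.762 1.616 -3.645
vertex -2.003 1.455 -1.063
vertex -0.991 0.648 -2.679
endloop
endfacet
facet normal 0.491 -0.617 0.615
outer loop
vertex -0.991 0.648 -2.679
vertex -3.258 0.264 -1.255
vertex -2.246 -0.542 -2.87
endloop
endfacet
facet normal 0.491 -0.617 0.615
outer loop
vertex -2.003 1.455 -1.063
vertex -3.258 0.264 -1.255
vertex -0.991 0.648 -2.679
endloop
endfacet
facet normal -0.779 -0.139 0.612
outer loop
vertex -1.26 2.625 -1.732
vertex -0.78 2.083 -1.244
vertex -0.792 2.938 -1.065
endloop
endfacet
facet normal -0.797 0.513 0.319
outer loop
vertex -1.26 2.625 -1.732
vertex -0.792 2.938 -1.065
vertex -0.816 3.371 -1.822
endloop
endfacet
facet normal -0.811 0.436 -0.390
outer loop
vertex -1.26 2.625 -1.732
vertex -0.816 3.371 -1.822
vertex -0.82 2.785 -2.468
endloop
endfacet
facet normal -0.802 -0.263 -0.537
outer loop
vertex -1.26 2.625 -1.732
vertex -0.82 2.785 -2.468
vertex -0.798 1.989 -2.111
endloop
endfacet
facet normal -0.782 -0.618 0.083
outer loop
vertex -1.26 2.625 -1.732
vertex -0.798 1.989 -2.111
vertex -0.78 2.083 -1.244
endloop
endfacet
facet normal -0.192 0.849 0.492
outer loop
vertex -0.816 3.371 -1.822
vertex -0.792 2.938 -1.065
vertex -0.062 3.291 -1.389
endloop
endfacet
facet normal -0.163 -0.204 0.965
outer loop
vertex -0.792 2.938 -1.065
vertex -0.78 2.083 -1.244
vertex -0.04 2.495 -1.032
endloop
endfacet
facet normal -0.167 -0.980 0.110
outer loop
vertex -0.78 2.083 -1.244
vertex -0.798 1.989 -2.111
vertex -0.044 1.909 -1.678
endloop
endfacet
facet normal -0.200 -0.406 -0.892
outer loop
vertex -0.798 1.989 -2.111
vertex -0.82 2.785 -2.468
vertex -0.068 2.342 -2.435
endloop
endfacet
facet normal -0.215 0.724 -0.655
outer loop
vertex -0.82 2.785 -2.468
vertex -0.816 3.371 -1.822
vertex -0.08 3.197 -2.256
endloop
endfacet
facet normal 0.802 0.263 0.537
outer loop
vertex 0.4 2.655 -1.768
vertex -0.062 3.291 -1.389
vertex -0.04 2.495 -1.032
endloop
endfacet
facet normal 0.811 -0.436 0.390
outer loop
vertex 0.4 2.655 -1.768
vertex -0.04 2.495 -1.032
vertex -0.044 1.909 -1.678
endloop
endfacet
facet normal 0.797 -0.513 -0.319
outer loop
vertex 0.4 2.655 -1.768
vertex -0.044 1.909 -1.678
vertex -0.068 2.342 -2.435
endloop
endfacet
facet normal 0.779 0.139 -0.612
outer loop
vertex 0.4 2.655 -1.768
vertex -0.068 2.342 -2.435
vertex -0.08 3.197 -2.256
endloop
endfacet
facet normal 0.782 0.618 -0.083
outer loop
vertex 0.4 2.655 -1.768
vertex -0.08 3.197 -2.256
vertex -0.062 3.291 -1.389
endloop
endfacet
facet normal 0.200 0.406 0.892
outer loop
vertex -0.04 2.495 -1.032
vertex -0.062 3.291 -1.389
vertex -0.792 2.938 -1.065
endloop
endfacet
facet normal 0.215 -0.724 0.655
outer loop
vertex -0.044 1.909 -1.678
vertex -0.04 2.495 -1.032
vertex -0.78 2.083 -1.244
endloop
endfacet
facet normal 0.192 -0.849 -0.492
outer loop
vertex -0.068 2.342 -2.435
vertex -0.044 1.909 -1.678
vertex -0.798 1.989 -2.111
endloop
endfacet
facet normal 0.163 0.204 -0.965
outer loop
vertex -0.08 3.197 -2.256
vertex -0.068 2.342 -2.435
vertex -0.82 2.785 -2.468
endloop
endfacet
facet normal 0.167 0.980 -0.110
outer loop
vertex -0.062 3.291 -1.389
vertex -0.08 3.197 -2.256
vertex -0.816 3.371 -1.822
endloop
endfacet

endsolid
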